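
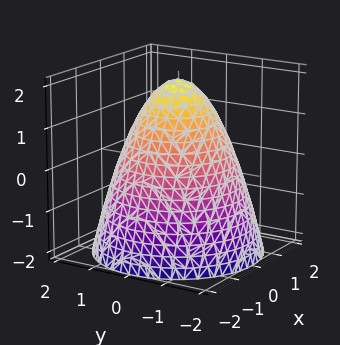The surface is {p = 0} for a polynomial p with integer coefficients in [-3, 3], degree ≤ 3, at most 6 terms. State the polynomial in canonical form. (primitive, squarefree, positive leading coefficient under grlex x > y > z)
The degree is 2 — a generic line meets the surface in up to 2 points.
Symmetries: rotational symmetry about the z-axis ⇒ p depends on x, y only through x² + y².
Checking where it meets the axes: it crosses the z-axis at the gridline z = 2; a circular section at z = -1 has radius between 1 and 2.
Together with the visible shape, these determine p as stated.

x^2 + y^2 + z - 2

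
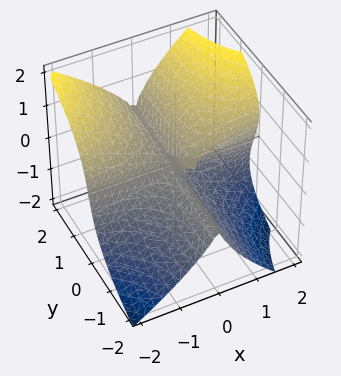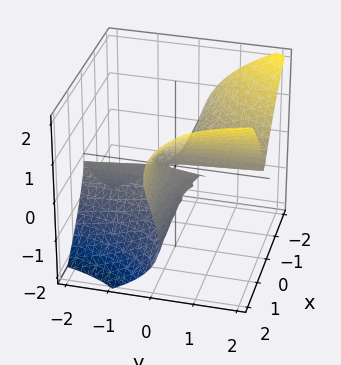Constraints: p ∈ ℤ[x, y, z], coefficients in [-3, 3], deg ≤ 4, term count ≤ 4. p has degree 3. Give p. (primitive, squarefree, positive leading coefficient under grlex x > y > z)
1. deg p = 3.
2. Checking where it meets the axes: the visible x-axis segment lies entirely on the surface; one z-axis crossing is at z = 0; the visible y-axis segment lies entirely on the surface.
3. Together with the visible shape, these determine p as stated.

3*x^2*y - 2*z^3 + 2*x*z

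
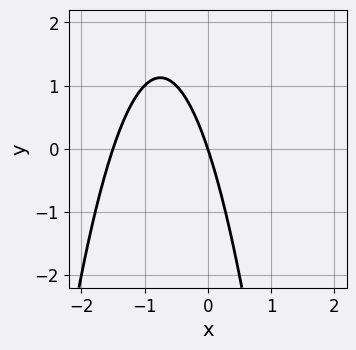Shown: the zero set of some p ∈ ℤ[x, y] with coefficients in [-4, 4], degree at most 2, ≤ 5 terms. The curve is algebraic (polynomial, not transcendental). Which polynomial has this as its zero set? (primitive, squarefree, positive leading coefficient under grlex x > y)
2*x^2 + 3*x + y

Degree: no degree-1 curve has this shape, so deg p = 2.
From the visible intercepts: it meets the x-axis at x = 0 (among the integer gridlines); it crosses the y-axis at the gridline y = 0.
Putting this together gives p.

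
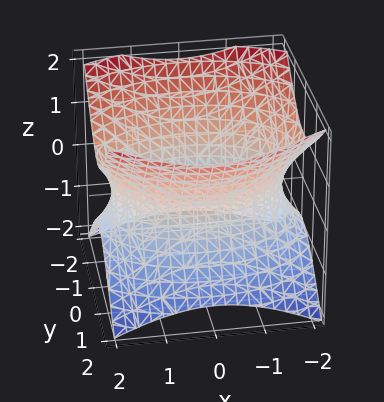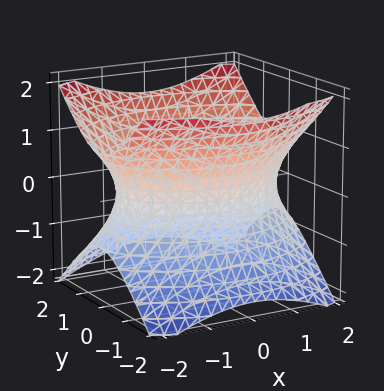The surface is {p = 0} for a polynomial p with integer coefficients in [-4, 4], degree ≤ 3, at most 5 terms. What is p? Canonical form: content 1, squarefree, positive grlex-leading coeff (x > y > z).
(a) deg p = 2. An hourglass — one-sheet hyperboloid; a quadric.
(b) Symmetries: mirror symmetry z ↦ −z ⇒ only even powers of z; the y ↦ −y reflection is a symmetry, so y appears only in even powers; the x ↦ −x reflection is a symmetry, so x appears only in even powers.
(c) Against the integer gridlines: it misses every integer gridline on the z-axis.
(d) Assembling these constraints gives the stated polynomial.

x^2 + 2*y^2 - 2*z^2 - 3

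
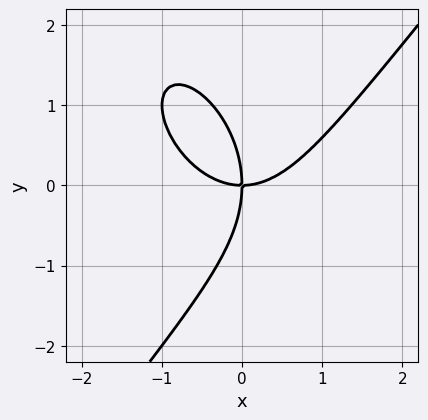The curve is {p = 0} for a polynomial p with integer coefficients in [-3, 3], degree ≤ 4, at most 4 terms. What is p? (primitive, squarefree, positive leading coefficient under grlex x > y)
2*x^3 - y^3 - 3*x*y

1. The degree is 3 — a generic line meets the curve in up to 3 points.
2. Reading off the gridlines: one x-axis crossing is at x = 0; it meets the y-axis at y = 0 (among the integer gridlines).
3. Putting this together gives p.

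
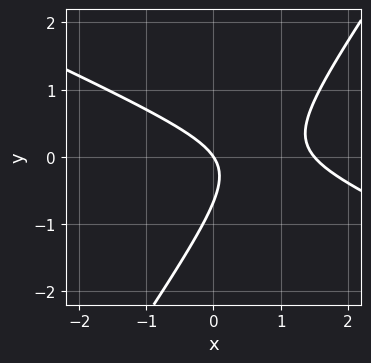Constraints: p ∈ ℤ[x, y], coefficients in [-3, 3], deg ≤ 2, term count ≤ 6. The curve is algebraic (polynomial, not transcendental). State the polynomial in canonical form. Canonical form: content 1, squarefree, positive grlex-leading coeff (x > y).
deg p = 2.
Reading off the gridlines: it meets the x-axis at x = 0 (among the integer gridlines); it meets the y-axis at y = 0 (among the integer gridlines).
These observations pin down the coefficients.

2*x^2 + 3*x*y - 3*y^2 - 3*x - 2*y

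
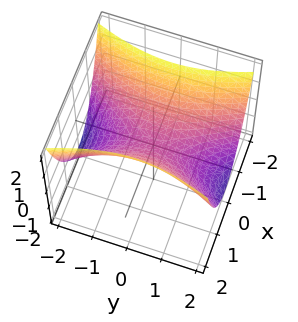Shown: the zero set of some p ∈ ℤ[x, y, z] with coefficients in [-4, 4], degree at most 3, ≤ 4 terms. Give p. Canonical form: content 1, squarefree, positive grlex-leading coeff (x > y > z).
3*x^2 - y^2 - 3*z

First, deg p = 2. A hyperbolic paraboloid; a quadric.
Then, symmetries: mirror symmetry x ↦ −x ⇒ only even powers of x; the y ↦ −y reflection is a symmetry, so y appears only in even powers.
Next, from the visible intercepts: one x-axis crossing is at x = 0; it crosses the y-axis at the gridline y = 0.
Finally, putting this together gives p.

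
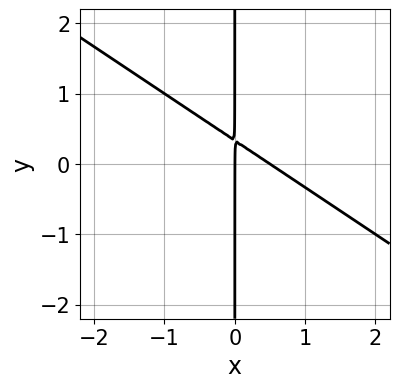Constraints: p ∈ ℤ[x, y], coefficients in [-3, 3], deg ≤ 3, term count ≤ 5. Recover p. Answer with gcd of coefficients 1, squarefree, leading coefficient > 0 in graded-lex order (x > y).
2*x^2 + 3*x*y - x

1. Degree: a generic line meets the curve in up to 2 points, so deg p = 2.
2. Against the integer gridlines: every point of the y-axis in the box is on the curve; one x-axis crossing is at x = 0.
3. Fitting integer coefficients to these (and the overall shape) gives p.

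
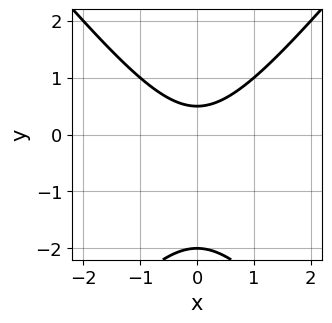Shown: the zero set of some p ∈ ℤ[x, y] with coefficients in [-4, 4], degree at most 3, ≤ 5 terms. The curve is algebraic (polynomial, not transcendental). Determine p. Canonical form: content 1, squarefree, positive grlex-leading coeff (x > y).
First, deg p = 2. The shape is more complex than any degree-1 curve.
Next, symmetries: mirror symmetry x ↦ −x ⇒ only even powers of x.
Next, observable constraints: no x-intercept at any integer in the box; it crosses the y-axis at the gridline y = -2.
Finally, the integer polynomial consistent with all of this is the stated p.

3*x^2 - 2*y^2 - 3*y + 2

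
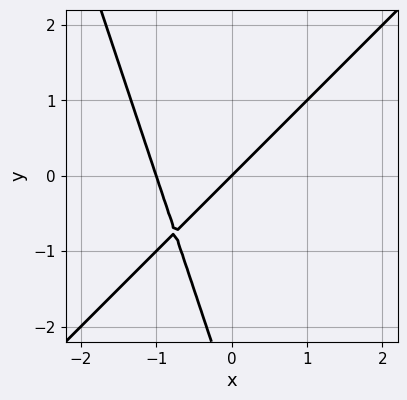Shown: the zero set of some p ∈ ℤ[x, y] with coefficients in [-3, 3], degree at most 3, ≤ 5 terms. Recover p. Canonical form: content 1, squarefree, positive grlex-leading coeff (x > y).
(a) deg p = 2.
(b) From the axis intercepts and sections: it crosses the y-axis at the gridline y = 0; among the integer gridlines, it crosses the x-axis at x ∈ {-1, 0}.
(c) These observations pin down the coefficients.

3*x^2 - 2*x*y - y^2 + 3*x - 3*y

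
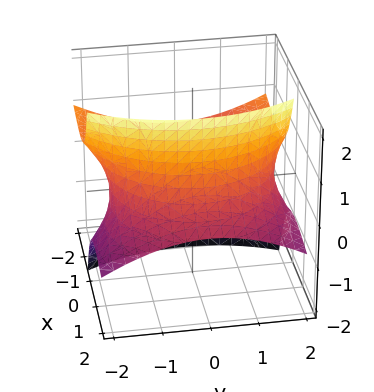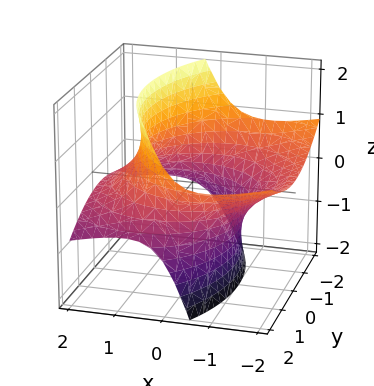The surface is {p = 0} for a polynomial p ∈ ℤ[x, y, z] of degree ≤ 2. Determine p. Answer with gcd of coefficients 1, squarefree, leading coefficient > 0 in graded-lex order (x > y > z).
1. Degree: the shape is more complex than any degree-1 surface, so deg p = 2.
2. From the axis intercepts and sections: it misses every integer gridline on the z-axis.
3. Together with the visible shape, these determine p as stated.

x^2 + 3*x*z + y^2 - z^2 - 3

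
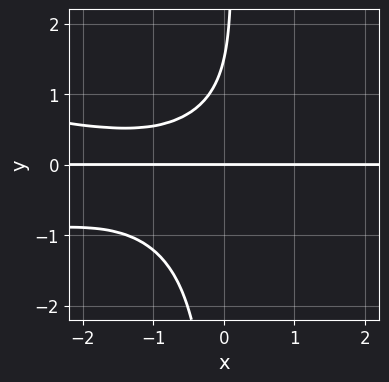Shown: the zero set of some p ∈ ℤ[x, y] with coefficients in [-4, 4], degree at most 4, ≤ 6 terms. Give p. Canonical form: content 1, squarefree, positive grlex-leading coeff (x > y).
3*x*y^3 + x^2*y + 2*x*y - 2*y^2 + 3*y

First, deg p = 4.
Then, checking where it meets the axes: one y-axis crossing is at y = 0; the visible x-axis segment lies entirely on the curve.
Finally, fitting integer coefficients to these (and the overall shape) gives p.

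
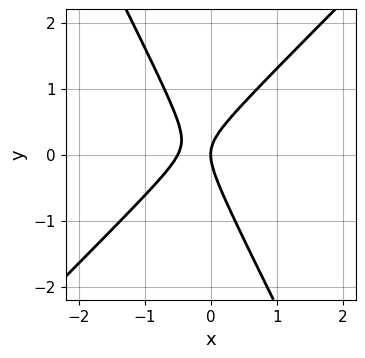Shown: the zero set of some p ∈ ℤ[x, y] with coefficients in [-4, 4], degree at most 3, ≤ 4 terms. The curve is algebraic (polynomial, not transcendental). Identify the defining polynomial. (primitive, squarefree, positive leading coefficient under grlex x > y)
2*x^2 - x*y - y^2 + x

1. The degree is 2 — a generic line meets the curve in up to 2 points.
2. Observable constraints: one x-axis crossing is at x = 0; it meets the y-axis at y = 0 (among the integer gridlines).
3. Putting this together gives p.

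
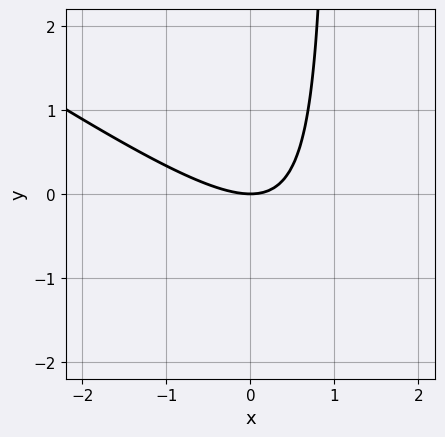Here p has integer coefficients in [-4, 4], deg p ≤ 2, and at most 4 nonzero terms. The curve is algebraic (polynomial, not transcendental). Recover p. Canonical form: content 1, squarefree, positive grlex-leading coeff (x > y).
1. The degree is 2 — no degree-1 curve has this shape.
2. Against the integer gridlines: it crosses the y-axis at the gridline y = 0; one x-axis crossing is at x = 0.
3. Solving for integer coefficients yields p as stated.

2*x^2 + 3*x*y - 3*y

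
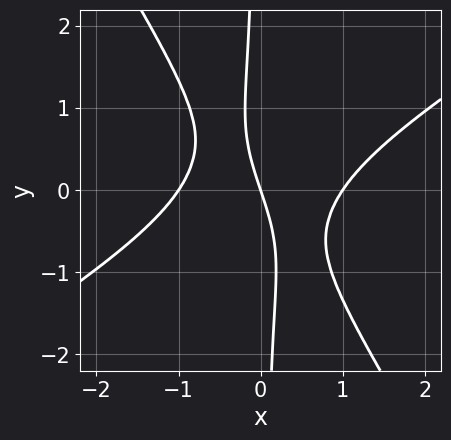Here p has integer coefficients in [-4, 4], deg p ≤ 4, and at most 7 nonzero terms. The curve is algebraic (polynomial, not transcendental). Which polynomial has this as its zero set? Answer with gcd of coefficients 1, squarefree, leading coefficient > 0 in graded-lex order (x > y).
3*x^3 - 3*x^2*y - 3*x*y^2 - 3*x - y

1. The degree is 3 — the shape is more complex than any degree-2 curve.
2. From the visible intercepts: it crosses the y-axis at the gridline y = 0; among the integer gridlines, it crosses the x-axis at x ∈ {-1, 0, 1}.
3. These observations pin down the coefficients.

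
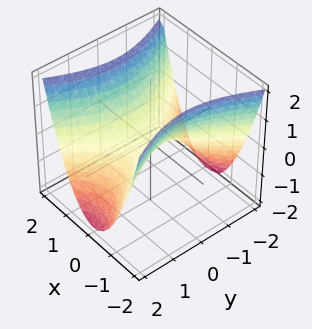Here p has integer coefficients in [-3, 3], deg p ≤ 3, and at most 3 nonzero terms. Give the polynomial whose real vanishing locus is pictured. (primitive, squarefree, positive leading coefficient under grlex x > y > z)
Degree: a saddle surface; a quadric, so deg p = 2.
Symmetries: it's symmetric under x → −x, forcing even powers of x; it's symmetric under y → −y, forcing even powers of y.
Observable constraints: it meets the y-axis at y = 0 (among the integer gridlines); it crosses the z-axis at the gridline z = 0; one x-axis crossing is at x = 0.
Assembling these constraints gives the stated polynomial.

2*x^2 - y^2 - 2*z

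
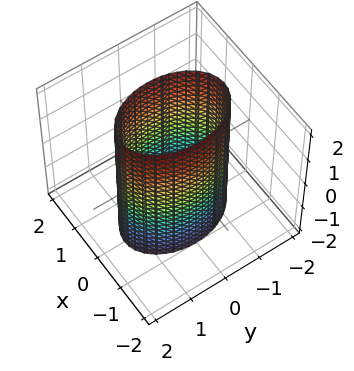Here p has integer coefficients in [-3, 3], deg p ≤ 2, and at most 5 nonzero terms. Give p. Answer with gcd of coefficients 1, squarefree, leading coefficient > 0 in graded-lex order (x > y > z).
2*x^2 + y^2 - 2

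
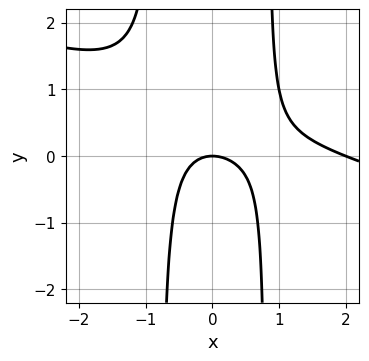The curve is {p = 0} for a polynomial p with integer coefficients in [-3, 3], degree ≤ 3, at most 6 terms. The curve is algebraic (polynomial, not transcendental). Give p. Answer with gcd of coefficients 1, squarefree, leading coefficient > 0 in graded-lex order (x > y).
x^3 + 3*x^2*y - 2*x^2 - 2*y

The degree is 3 — a generic line meets the curve in up to 3 points.
Against the integer gridlines: one y-axis crossing is at y = 0; among the integer gridlines, it crosses the x-axis at x ∈ {0, 2}.
These observations pin down the coefficients.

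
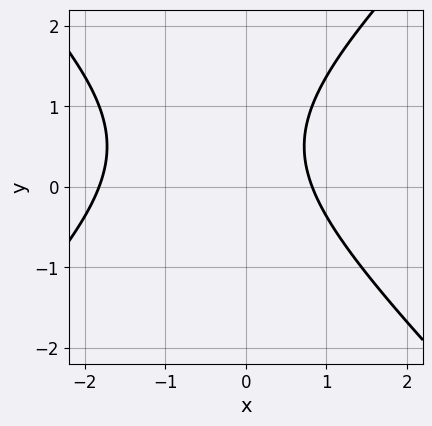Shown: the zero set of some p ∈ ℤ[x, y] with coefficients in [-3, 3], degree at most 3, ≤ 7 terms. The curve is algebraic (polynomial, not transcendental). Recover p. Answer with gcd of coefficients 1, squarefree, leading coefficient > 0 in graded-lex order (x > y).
deg p = 2.
Checking where it meets the axes: no y-intercept at any integer in the box.
These observations pin down the coefficients.

2*x^2 - 2*y^2 + 2*x + 2*y - 3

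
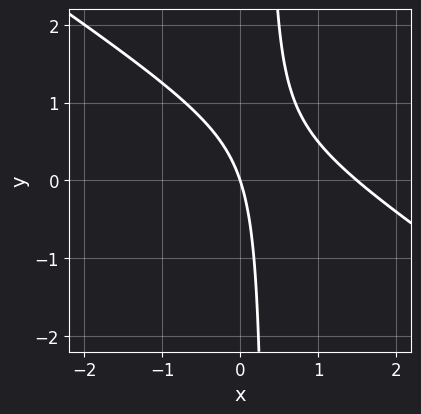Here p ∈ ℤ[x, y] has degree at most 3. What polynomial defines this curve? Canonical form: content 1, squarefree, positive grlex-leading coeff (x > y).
2*x^2 + 3*x*y - 3*x - y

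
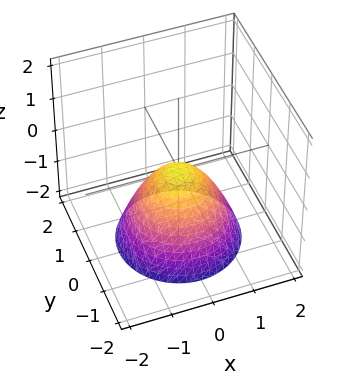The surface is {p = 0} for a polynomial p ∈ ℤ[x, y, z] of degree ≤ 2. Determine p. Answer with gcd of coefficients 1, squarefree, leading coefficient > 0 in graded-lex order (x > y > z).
x^2 + y^2 + z

First, deg p = 2. A single bowl opening along one axis; a quadric.
Next, by symmetry, every cross-section ⟂ z is a circle, so x, y appear only via x² + y².
Then, against the integer gridlines: it meets the x-axis at x = 0 (among the integer gridlines); one z-axis crossing is at z = 0.
Finally, solving for integer coefficients yields p as stated.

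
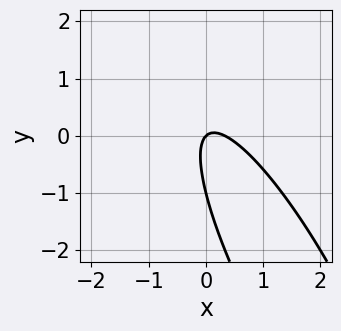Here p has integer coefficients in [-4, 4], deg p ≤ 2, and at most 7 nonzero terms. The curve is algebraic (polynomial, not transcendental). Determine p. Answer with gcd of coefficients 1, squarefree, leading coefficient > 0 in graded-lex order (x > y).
3*x^2 + 3*x*y + y^2 - x + y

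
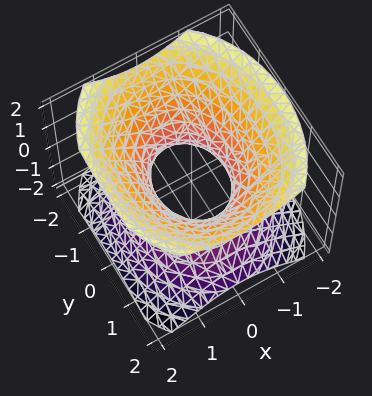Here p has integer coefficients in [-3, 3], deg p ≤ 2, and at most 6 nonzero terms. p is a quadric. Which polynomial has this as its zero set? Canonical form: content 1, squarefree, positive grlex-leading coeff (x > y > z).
The degree is 2 — one connected sheet with a waist; a quadric.
Symmetries: it's symmetric under x → −x, forcing even powers of x; mirror symmetry z ↦ −z ⇒ only even powers of z; it's symmetric under y → −y, forcing even powers of y.
From the visible intercepts: no z-intercept at any integer in the box; among the integer gridlines, it crosses the y-axis at y ∈ {-1, 1}.
Putting this together gives p.

3*x^2 + 2*y^2 - 3*z^2 - 2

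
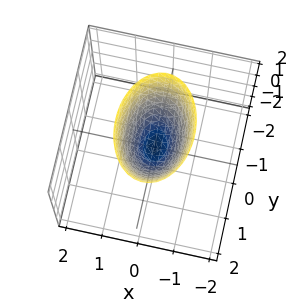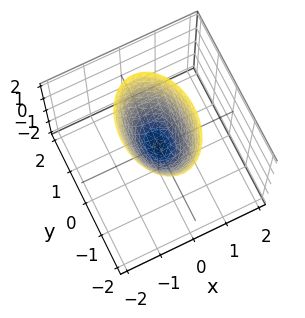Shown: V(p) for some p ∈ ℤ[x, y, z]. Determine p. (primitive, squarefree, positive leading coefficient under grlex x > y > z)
2*x^2 + y^2 - z

1. The degree is 2 — a single bowl opening along one axis; a quadric.
2. Symmetries: the x ↦ −x reflection is a symmetry, so x appears only in even powers; it's symmetric under y → −y, forcing even powers of y.
3. From the visible intercepts: it meets the y-axis at y = 0 (among the integer gridlines); it meets the x-axis at x = 0 (among the integer gridlines); it crosses the z-axis at the gridline z = 0.
4. Solving for integer coefficients yields p as stated.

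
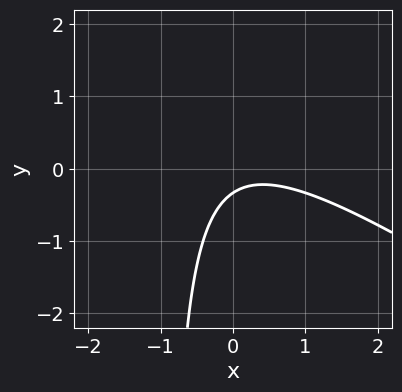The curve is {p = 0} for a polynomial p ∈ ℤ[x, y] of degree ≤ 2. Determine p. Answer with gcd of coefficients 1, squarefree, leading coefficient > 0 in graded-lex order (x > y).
2*x^2 + 3*x*y - x + 3*y + 1

First, the degree is 2 — no degree-1 curve has this shape.
Then, reading off the gridlines: no x-intercept at any integer in the box.
Finally, assembling these constraints gives the stated polynomial.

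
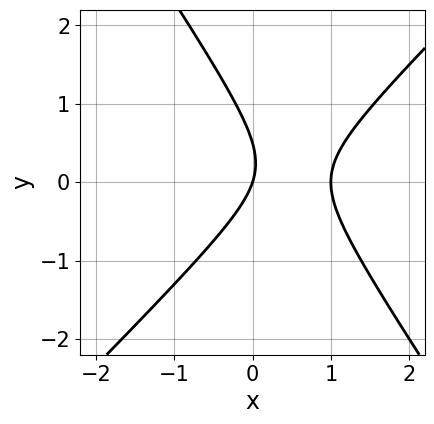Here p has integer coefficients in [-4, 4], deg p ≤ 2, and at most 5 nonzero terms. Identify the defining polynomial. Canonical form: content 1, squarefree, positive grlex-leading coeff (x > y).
3*x^2 - x*y - 2*y^2 - 3*x + y

The degree is 2 — the shape is more complex than any degree-1 curve.
Against the integer gridlines: it crosses the y-axis at the gridline y = 0; the x-axis gridline crossings are at x ∈ {0, 1}.
Matching integer coefficients to the picture gives p.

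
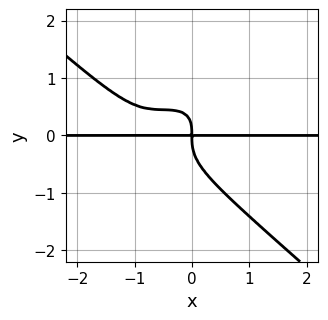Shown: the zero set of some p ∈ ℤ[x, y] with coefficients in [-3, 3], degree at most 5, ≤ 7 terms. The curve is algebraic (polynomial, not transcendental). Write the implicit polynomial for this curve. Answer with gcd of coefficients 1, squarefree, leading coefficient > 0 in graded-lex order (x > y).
2*x^3*y + 3*y^4 + 3*x^2*y - x*y^2 + 2*x*y

1. The degree is 4 — a generic line meets the curve in up to 4 points.
2. Reading off the gridlines: every point of the x-axis in the box is on the curve.
3. Solving for integer coefficients yields p as stated.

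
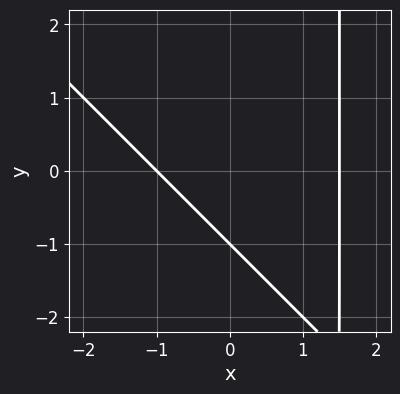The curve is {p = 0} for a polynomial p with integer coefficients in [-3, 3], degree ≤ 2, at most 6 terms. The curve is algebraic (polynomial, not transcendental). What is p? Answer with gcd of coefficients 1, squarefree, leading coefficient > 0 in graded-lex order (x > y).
2*x^2 + 2*x*y - x - 3*y - 3

(a) deg p = 2. No degree-1 curve has this shape.
(b) Against the integer gridlines: it crosses the x-axis at the gridline x = -1; one y-axis crossing is at y = -1.
(c) These observations pin down the coefficients.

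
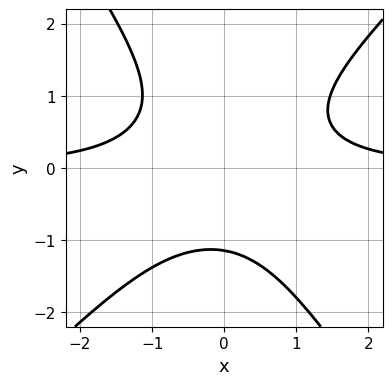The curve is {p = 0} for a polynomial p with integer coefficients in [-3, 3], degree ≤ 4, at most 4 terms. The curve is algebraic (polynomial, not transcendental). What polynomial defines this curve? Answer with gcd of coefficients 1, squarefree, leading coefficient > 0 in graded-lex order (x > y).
3*x^2*y - x*y^2 - 2*y^3 - 3

(a) Degree: a generic line meets the curve in up to 3 points, so deg p = 3.
(b) Checking where it meets the axes: it misses every integer gridline on the x-axis.
(c) Fitting integer coefficients to these (and the overall shape) gives p.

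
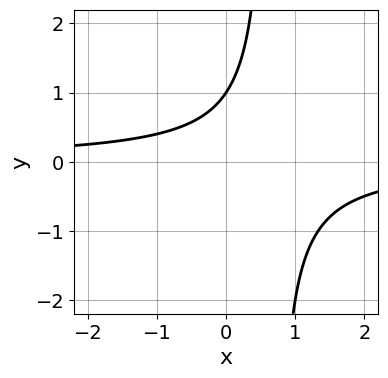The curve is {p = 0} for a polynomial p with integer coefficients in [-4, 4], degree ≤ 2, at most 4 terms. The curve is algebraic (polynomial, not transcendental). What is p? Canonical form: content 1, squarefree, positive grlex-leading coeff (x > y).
3*x*y - 2*y + 2

(a) deg p = 2.
(b) Checking where it meets the axes: one y-axis crossing is at y = 1; it misses every integer gridline on the x-axis.
(c) Solving for integer coefficients yields p as stated.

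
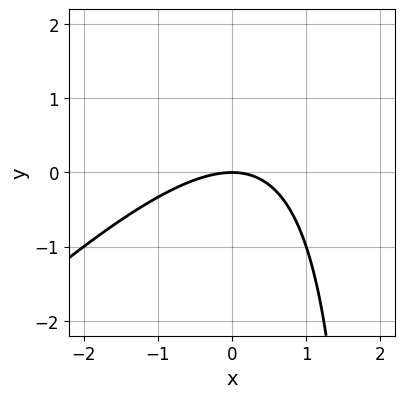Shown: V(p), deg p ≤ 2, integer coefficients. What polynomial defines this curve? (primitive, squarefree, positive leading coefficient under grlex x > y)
Degree: the shape is more complex than any degree-1 curve, so deg p = 2.
From the axis intercepts and sections: one x-axis crossing is at x = 0; it meets the y-axis at y = 0 (among the integer gridlines).
These observations pin down the coefficients.

x^2 - x*y + 2*y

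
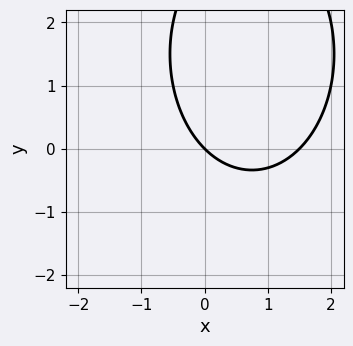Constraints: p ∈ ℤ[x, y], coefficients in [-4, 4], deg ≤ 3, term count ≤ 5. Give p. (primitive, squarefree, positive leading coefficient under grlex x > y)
1. deg p = 2. A generic line meets the curve in up to 2 points.
2. Against the integer gridlines: it crosses the y-axis at the gridline y = 0; it meets the x-axis at x = 0 (among the integer gridlines).
3. Solving for integer coefficients yields p as stated.

2*x^2 + y^2 - 3*x - 3*y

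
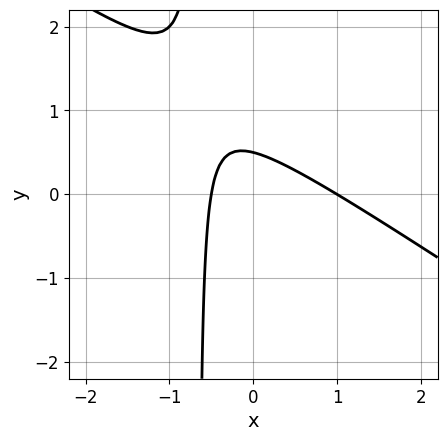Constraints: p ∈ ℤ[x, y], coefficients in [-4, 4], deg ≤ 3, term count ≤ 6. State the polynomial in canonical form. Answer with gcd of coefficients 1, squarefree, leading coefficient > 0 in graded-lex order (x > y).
2*x^2 + 3*x*y - x + 2*y - 1

Degree: a generic line meets the curve in up to 2 points, so deg p = 2.
Checking where it meets the axes: it crosses the x-axis at the gridline x = 1.
Assembling these constraints gives the stated polynomial.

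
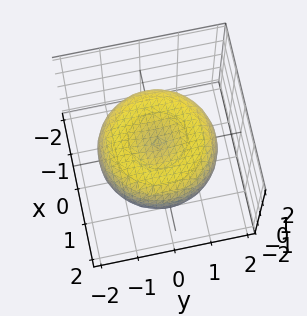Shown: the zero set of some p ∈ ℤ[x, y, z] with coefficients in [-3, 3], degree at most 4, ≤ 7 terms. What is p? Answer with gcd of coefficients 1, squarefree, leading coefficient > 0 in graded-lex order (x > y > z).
x^4 + 2*x^2*y^2 + y^4 - 2*x^2 - 2*y^2 + 3*z^2 - 1

deg p = 4.
Symmetry: every cross-section ⟂ z is a circle, so x, y appear only via x² + y².
Against the integer gridlines: a circular section at z = 0 has radius between 1 and 2.
Assembling these constraints gives the stated polynomial.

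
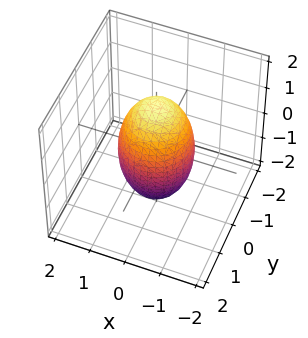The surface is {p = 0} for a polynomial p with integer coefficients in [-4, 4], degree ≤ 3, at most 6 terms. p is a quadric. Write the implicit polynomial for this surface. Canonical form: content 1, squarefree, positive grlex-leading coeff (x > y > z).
3*x^2 + 3*y^2 + z^2 - 3

deg p = 2.
Symmetry: every cross-section ⟂ z is a circle, so x, y appear only via x² + y²; mirror symmetry z ↦ −z ⇒ only even powers of z.
Reading off the gridlines: a circular section at z = -1 has radius between 0 and 1; the y-axis gridline crossings are at y ∈ {-1, 1}.
The integer polynomial consistent with all of this is the stated p.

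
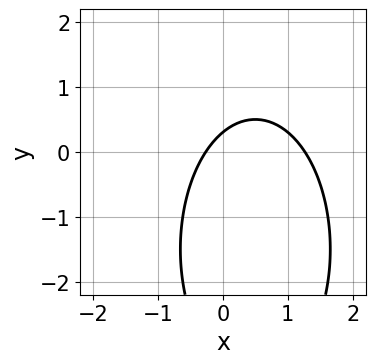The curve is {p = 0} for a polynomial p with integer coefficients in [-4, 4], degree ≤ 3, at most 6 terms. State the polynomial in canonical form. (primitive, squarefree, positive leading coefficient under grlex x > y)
deg p = 2.
Matching integer coefficients to the picture gives p.

3*x^2 + y^2 - 3*x + 3*y - 1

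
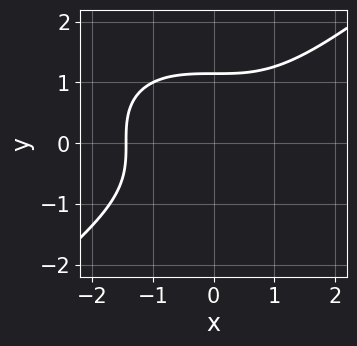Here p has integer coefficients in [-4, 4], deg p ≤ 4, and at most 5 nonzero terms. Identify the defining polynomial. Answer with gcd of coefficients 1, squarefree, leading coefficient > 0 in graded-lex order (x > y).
x^3 - 2*y^3 + 3

First, the degree is 3 — the shape is more complex than any degree-2 curve.
Finally, solving for integer coefficients yields p as stated.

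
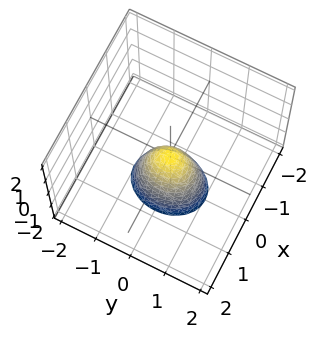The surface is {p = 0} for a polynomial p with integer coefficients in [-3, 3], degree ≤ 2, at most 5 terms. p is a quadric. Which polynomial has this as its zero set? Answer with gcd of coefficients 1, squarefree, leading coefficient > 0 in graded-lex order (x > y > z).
First, deg p = 2.
Then, symmetries: the x ↦ −x reflection is a symmetry, so x appears only in even powers; mirror symmetry y ↦ −y ⇒ only even powers of y.
Next, from the visible intercepts: one x-axis crossing is at x = 0; one z-axis crossing is at z = 0.
Finally, together with the visible shape, these determine p as stated.

3*x^2 + 2*y^2 + z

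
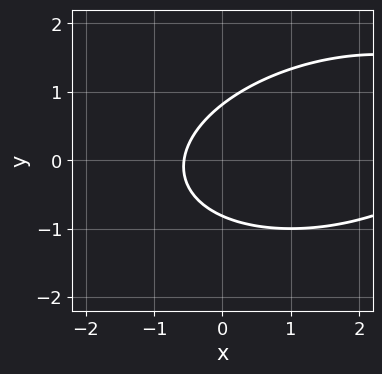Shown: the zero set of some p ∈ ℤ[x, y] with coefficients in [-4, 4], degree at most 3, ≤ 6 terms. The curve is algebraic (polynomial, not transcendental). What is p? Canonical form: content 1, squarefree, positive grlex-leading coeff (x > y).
x^2 - x*y + 3*y^2 - 3*x - 2

deg p = 2. The shape is more complex than any degree-1 curve.
Matching integer coefficients to the picture gives p.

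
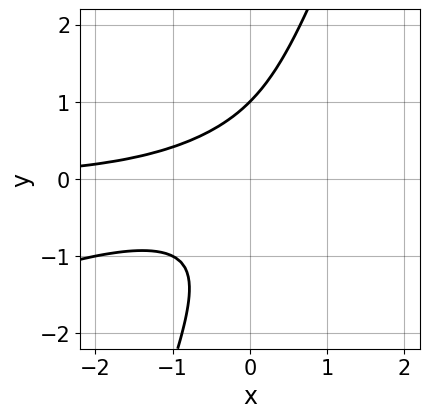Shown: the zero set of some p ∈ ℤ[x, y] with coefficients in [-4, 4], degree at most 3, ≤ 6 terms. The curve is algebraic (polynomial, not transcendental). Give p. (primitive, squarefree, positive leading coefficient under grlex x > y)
The degree is 3 — a generic line meets the curve in up to 3 points.
Reading off the gridlines: it misses every integer gridline on the x-axis; one y-axis crossing is at y = 1.
Fitting integer coefficients to these (and the overall shape) gives p.

x^2*y - 3*x*y^2 + y^3 - 1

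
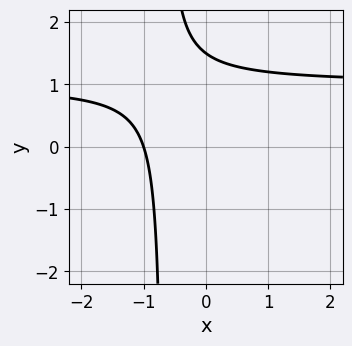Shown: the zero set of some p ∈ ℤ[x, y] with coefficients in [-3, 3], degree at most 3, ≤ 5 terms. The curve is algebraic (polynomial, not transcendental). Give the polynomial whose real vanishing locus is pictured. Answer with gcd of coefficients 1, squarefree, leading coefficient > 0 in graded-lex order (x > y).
3*x*y - 3*x + 2*y - 3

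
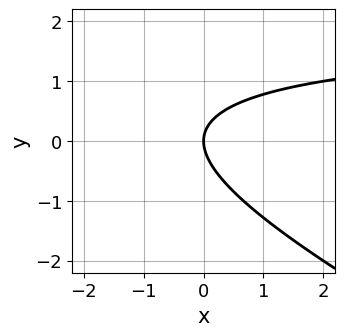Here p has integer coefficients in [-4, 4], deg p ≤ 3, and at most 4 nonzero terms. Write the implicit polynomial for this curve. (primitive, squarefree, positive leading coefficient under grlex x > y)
First, deg p = 2. No degree-1 curve has this shape.
Then, checking where it meets the axes: it crosses the y-axis at the gridline y = 0; it crosses the x-axis at the gridline x = 0.
Finally, assembling these constraints gives the stated polynomial.

x*y + 2*y^2 - 2*x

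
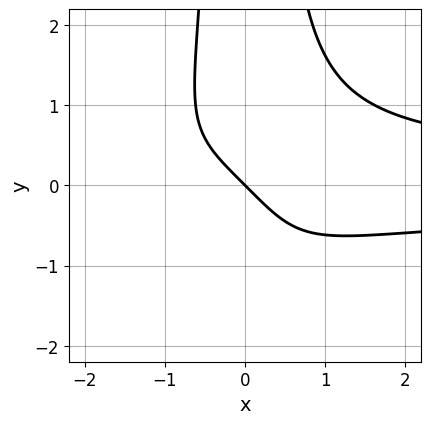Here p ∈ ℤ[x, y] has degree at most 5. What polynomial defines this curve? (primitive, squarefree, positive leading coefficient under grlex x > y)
x^2*y^2 - x - y

Degree: the shape is more complex than any degree-3 curve, so deg p = 4.
Reading off the gridlines: it meets the y-axis at y = 0 (among the integer gridlines); one x-axis crossing is at x = 0.
Putting this together gives p.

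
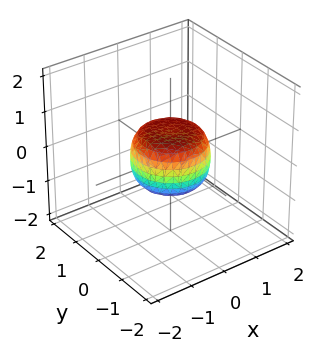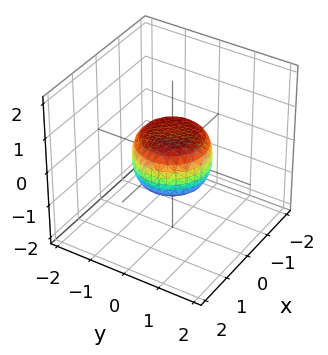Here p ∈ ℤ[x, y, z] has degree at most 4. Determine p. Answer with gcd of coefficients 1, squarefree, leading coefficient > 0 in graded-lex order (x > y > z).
2*x^4 + 4*x^2*y^2 + 2*y^4 - x^2 - y^2 + 2*z^2 - 1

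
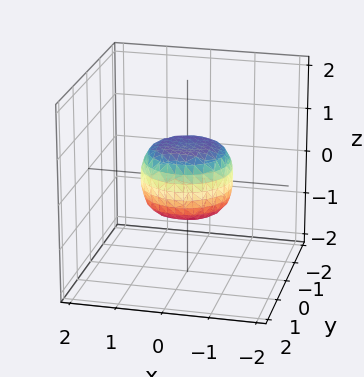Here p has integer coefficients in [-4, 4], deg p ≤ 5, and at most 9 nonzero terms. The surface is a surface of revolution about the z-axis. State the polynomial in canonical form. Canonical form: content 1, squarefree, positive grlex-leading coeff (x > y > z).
2*x^4 + 4*x^2*y^2 + 2*y^4 - x^2 - y^2 + 2*z^2 - 1

1. Degree: no degree-3 surface has this shape, so deg p = 4.
2. Symmetry: the surface is invariant under rotation about z: p = q(x² + y², z).
3. From the visible intercepts: the x-axis gridline crossings are at x ∈ {-1, 1}; a circular section at z = 0 has radius exactly 1; the y-axis gridline crossings are at y ∈ {-1, 1}.
4. The integer polynomial consistent with all of this is the stated p.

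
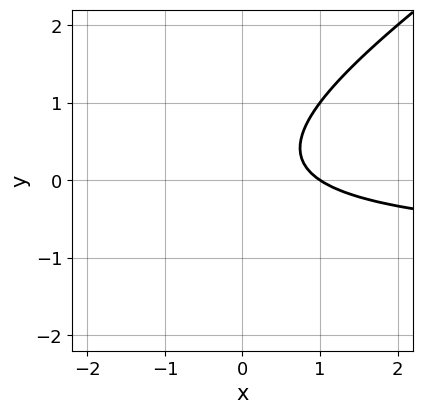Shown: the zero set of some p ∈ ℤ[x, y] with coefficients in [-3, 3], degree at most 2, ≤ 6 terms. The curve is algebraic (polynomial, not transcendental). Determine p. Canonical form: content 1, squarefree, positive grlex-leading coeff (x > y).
2*x*y - 3*y^2 + 2*x + y - 2

1. deg p = 2. The shape is more complex than any degree-1 curve.
2. From the visible intercepts: no y-intercept at any integer in the box; it meets the x-axis at x = 1 (among the integer gridlines).
3. These observations pin down the coefficients.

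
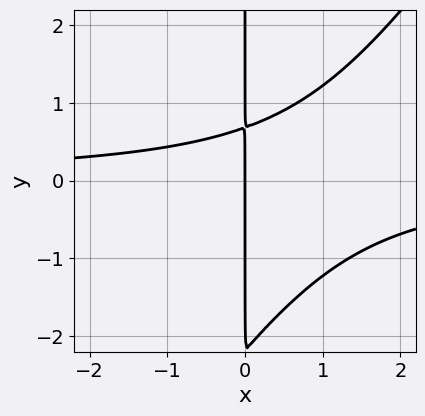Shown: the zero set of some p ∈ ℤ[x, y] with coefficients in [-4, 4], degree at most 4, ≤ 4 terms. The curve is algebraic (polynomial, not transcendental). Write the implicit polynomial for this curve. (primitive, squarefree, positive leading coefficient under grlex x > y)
3*x^2*y - 2*x*y^2 - 3*x*y + 3*x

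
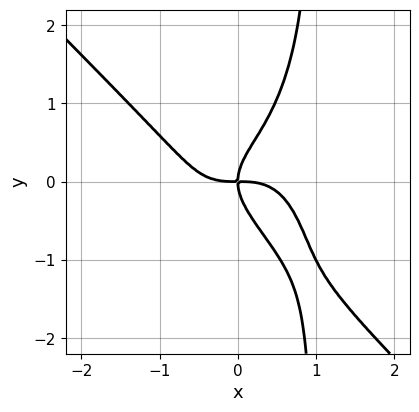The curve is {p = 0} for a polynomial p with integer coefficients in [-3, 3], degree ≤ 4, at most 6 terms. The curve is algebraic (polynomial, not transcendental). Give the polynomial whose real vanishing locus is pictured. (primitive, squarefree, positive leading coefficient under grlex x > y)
x^4 + x*y^3 - y^3 + x*y

1. Degree: a generic line meets the curve in up to 4 points, so deg p = 4.
2. Reading off the gridlines: it meets the x-axis at x = 0 (among the integer gridlines); one y-axis crossing is at y = 0.
3. Assembling these constraints gives the stated polynomial.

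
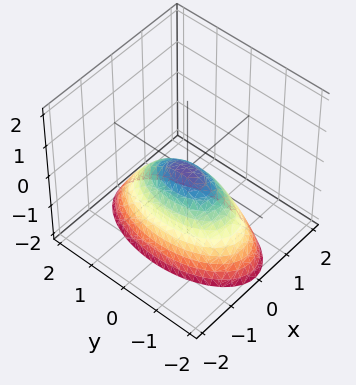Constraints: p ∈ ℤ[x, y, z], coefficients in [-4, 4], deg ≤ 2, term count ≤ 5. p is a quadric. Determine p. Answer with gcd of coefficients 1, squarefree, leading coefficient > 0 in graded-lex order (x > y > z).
3*x^2 + y^2 + 2*z

(a) Degree: a single bowl opening along one axis; a quadric, so deg p = 2.
(b) Symmetries: it's symmetric under y → −y, forcing even powers of y; the x ↦ −x reflection is a symmetry, so x appears only in even powers.
(c) From the axis intercepts and sections: it meets the y-axis at y = 0 (among the integer gridlines); it meets the x-axis at x = 0 (among the integer gridlines).
(d) Matching integer coefficients to the picture gives p.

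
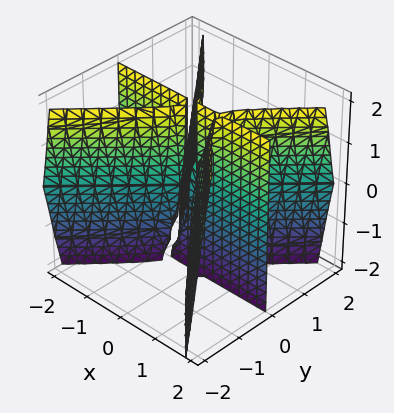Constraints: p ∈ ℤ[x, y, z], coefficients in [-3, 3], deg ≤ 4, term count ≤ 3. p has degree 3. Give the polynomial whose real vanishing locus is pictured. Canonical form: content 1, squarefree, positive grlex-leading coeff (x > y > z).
3*x^2*y - x*y*z - 3*y^3

First, I count 3 distinct pieces. Treating them together as one polynomial.
Next, deg p = 3. A generic line meets the surface in up to 3 points.
Then, checking where it meets the axes: the visible x-axis segment lies entirely on the surface; it meets the y-axis at y = 0 (among the integer gridlines); the visible z-axis segment lies entirely on the surface.
Finally, putting this together gives p.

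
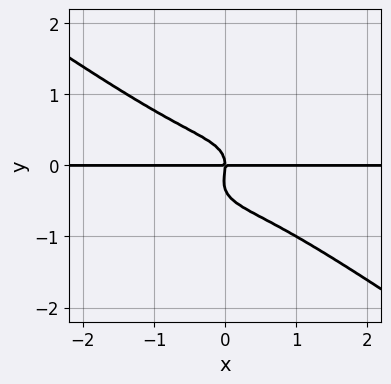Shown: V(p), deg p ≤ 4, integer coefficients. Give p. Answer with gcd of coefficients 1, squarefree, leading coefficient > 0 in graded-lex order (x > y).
x^3*y + 3*y^4 + y^3 + x*y

1. The degree is 4 — a generic line meets the curve in up to 4 points.
2. From the visible intercepts: the visible x-axis segment lies entirely on the curve; one y-axis crossing is at y = 0.
3. The integer polynomial consistent with all of this is the stated p.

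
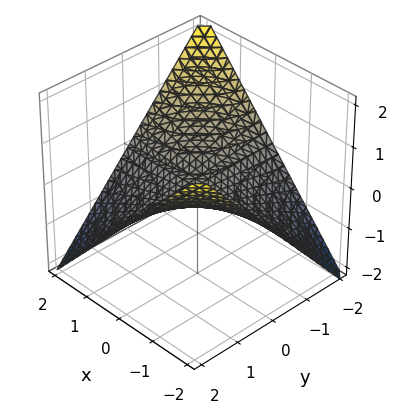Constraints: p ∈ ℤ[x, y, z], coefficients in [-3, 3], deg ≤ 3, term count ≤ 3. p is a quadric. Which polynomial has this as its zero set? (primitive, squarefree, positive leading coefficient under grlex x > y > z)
x*y + 2*z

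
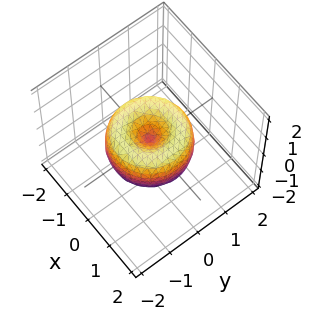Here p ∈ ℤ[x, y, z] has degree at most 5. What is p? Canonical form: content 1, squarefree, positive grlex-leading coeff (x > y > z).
2*x^4 + 4*x^2*y^2 + 2*y^4 - 3*x^2 - 3*y^2 + 2*z^2

1. Degree: no degree-3 surface has this shape, so deg p = 4.
2. Symmetries: every cross-section ⟂ z is a circle, so x, y appear only via x² + y².
3. Checking where it meets the axes: a circular section at z = 0 has radius between 1 and 2; it meets the z-axis at z = 0 (among the integer gridlines).
4. The integer polynomial consistent with all of this is the stated p.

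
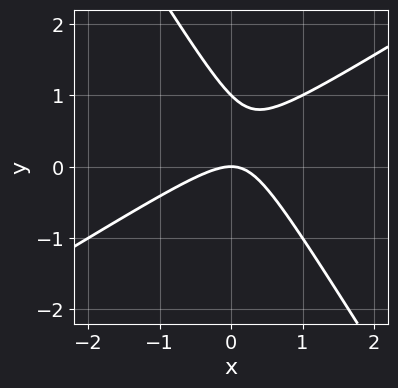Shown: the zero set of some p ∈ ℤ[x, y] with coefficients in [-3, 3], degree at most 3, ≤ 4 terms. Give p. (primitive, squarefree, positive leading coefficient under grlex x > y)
Degree: no degree-1 curve has this shape, so deg p = 2.
Against the integer gridlines: the y-axis gridline crossings are at y ∈ {0, 1}; it meets the x-axis at x = 0 (among the integer gridlines).
Solving for integer coefficients yields p as stated.

x^2 - x*y - y^2 + y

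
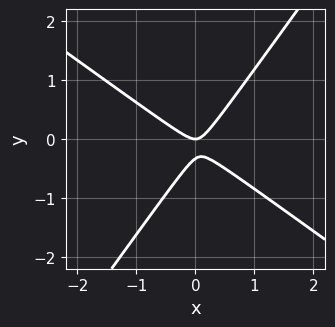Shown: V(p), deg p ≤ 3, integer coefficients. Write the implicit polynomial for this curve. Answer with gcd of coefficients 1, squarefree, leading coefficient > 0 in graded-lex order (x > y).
3*x^2 + 2*x*y - 3*y^2 - y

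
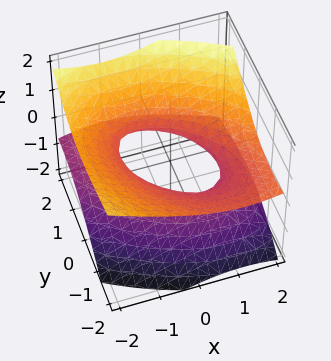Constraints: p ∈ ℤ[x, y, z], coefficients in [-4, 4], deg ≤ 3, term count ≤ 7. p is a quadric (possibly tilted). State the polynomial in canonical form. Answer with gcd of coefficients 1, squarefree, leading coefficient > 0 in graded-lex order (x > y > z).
x^2 + x*y + y^2 + 2*y*z - 3*z^2 - 1

The degree is 2 — no degree-1 surface has this shape.
From the axis intercepts and sections: it misses every integer gridline on the z-axis; among the integer gridlines, it crosses the y-axis at y ∈ {-1, 1}.
Solving for integer coefficients yields p as stated.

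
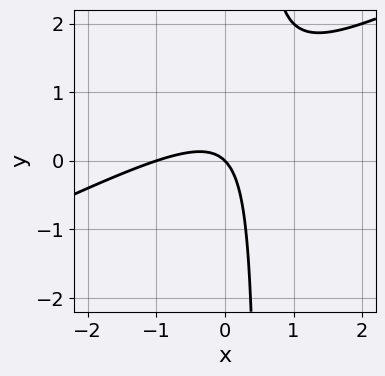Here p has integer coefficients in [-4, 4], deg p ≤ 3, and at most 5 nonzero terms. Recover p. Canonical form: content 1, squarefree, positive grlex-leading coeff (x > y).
deg p = 2. A generic line meets the curve in up to 2 points.
Against the integer gridlines: it crosses the y-axis at the gridline y = 0; among the integer gridlines, it crosses the x-axis at x ∈ {-1, 0}.
Together with the visible shape, these determine p as stated.

x^2 - 2*x*y + x + y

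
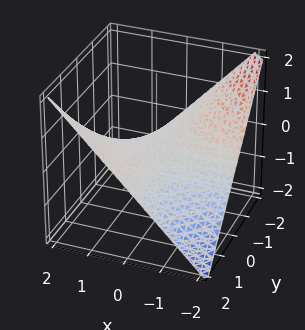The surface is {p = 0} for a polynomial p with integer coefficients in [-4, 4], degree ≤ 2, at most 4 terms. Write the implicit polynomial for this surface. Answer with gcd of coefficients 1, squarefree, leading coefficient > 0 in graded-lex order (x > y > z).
x*y - 2*z

(a) The degree is 2 — a saddle surface; a quadric.
(b) From the visible intercepts: it meets the z-axis at z = 0 (among the integer gridlines); every point of the x-axis in the box is on the surface.
(c) Assembling these constraints gives the stated polynomial.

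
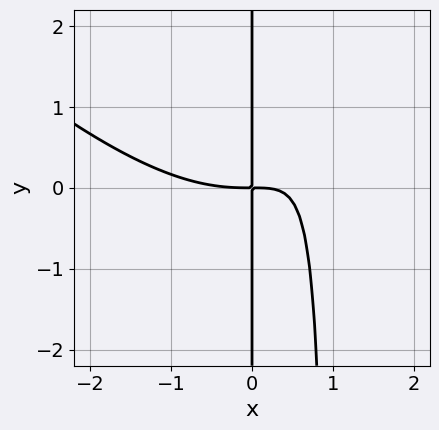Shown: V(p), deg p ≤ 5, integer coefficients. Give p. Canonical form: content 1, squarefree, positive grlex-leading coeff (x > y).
(a) deg p = 4. A generic line meets the curve in up to 4 points.
(b) Observable constraints: the visible y-axis segment lies entirely on the curve.
(c) Assembling these constraints gives the stated polynomial.

x^4 + x^3*y - 3*x^2*y + 2*x*y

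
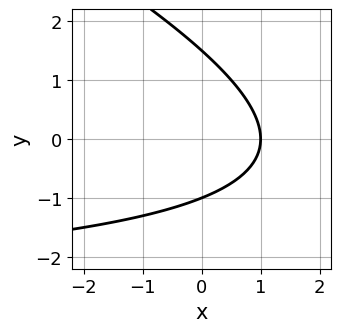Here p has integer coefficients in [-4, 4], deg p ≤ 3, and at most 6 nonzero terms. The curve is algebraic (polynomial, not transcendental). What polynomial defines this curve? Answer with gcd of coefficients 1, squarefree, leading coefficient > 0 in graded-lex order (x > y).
x*y + 2*y^2 + 3*x - y - 3

1. The degree is 2 — a generic line meets the curve in up to 2 points.
2. From the visible intercepts: it meets the x-axis at x = 1 (among the integer gridlines); it crosses the y-axis at the gridline y = -1.
3. These observations pin down the coefficients.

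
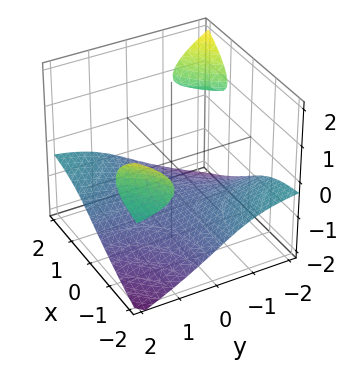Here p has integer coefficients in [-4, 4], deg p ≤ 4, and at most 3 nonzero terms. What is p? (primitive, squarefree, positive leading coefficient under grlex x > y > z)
2*x*y*z + 2*z^3 + 3

(a) I count 3 distinct pieces.
(b) deg p = 3.
(c) Checking where it meets the axes: it misses every integer gridline on the y-axis; the surface avoids every integer x-axis point in the box.
(d) Matching integer coefficients to the picture gives p.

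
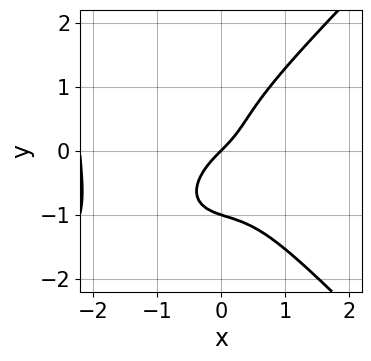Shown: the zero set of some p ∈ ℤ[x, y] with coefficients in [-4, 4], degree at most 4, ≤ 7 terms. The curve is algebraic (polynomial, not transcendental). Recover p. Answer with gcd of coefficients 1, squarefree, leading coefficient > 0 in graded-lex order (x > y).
x^4 - y^4 + 2*x^3 + x - y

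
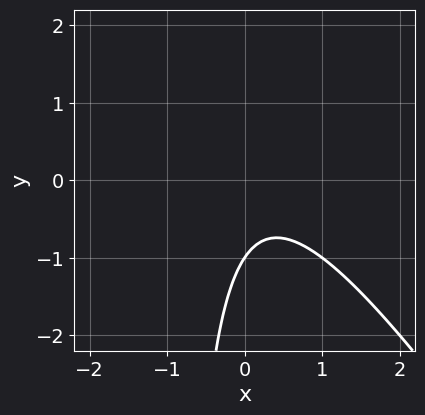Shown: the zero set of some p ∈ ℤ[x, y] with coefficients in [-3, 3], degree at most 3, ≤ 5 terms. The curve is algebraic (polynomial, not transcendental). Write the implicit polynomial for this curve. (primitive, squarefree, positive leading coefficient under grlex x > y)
3*x^2 + 2*x*y - x + 2*y + 2

(a) deg p = 2. No degree-1 curve has this shape.
(b) Against the integer gridlines: one y-axis crossing is at y = -1; no x-intercept at any integer in the box.
(c) The integer polynomial consistent with all of this is the stated p.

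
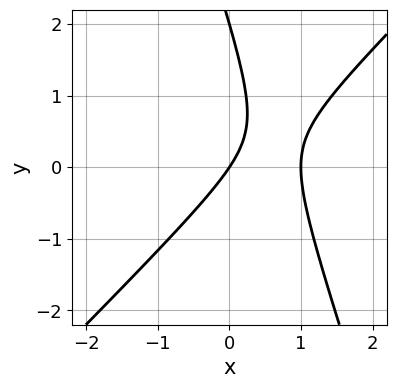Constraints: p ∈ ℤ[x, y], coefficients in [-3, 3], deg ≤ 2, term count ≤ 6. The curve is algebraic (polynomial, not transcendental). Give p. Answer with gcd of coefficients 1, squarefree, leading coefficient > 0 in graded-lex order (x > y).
(a) Degree: the shape is more complex than any degree-1 curve, so deg p = 2.
(b) Against the integer gridlines: the y-axis gridline crossings are at y ∈ {0, 2}; among the integer gridlines, it crosses the x-axis at x ∈ {0, 1}.
(c) The integer polynomial consistent with all of this is the stated p.

3*x^2 - 2*x*y - y^2 - 3*x + 2*y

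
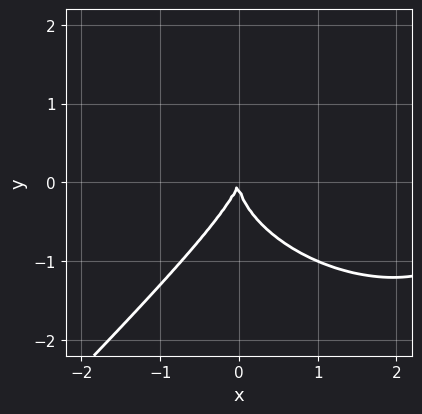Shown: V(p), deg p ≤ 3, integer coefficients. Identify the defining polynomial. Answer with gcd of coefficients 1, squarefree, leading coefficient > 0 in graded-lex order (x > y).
(a) The degree is 3 — the shape is more complex than any degree-2 curve.
(b) Reading off the gridlines: it crosses the y-axis at the gridline y = 0; one x-axis crossing is at x = 0.
(c) Assembling these constraints gives the stated polynomial.

x^3 + x*y^2 - 2*y^3 - 3*x^2 + x*y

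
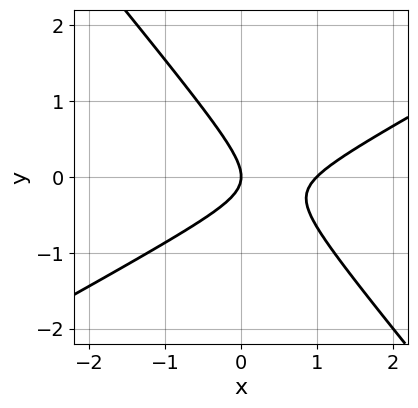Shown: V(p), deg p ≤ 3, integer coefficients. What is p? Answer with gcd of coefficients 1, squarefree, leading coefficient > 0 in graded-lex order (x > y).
(a) The degree is 2 — no degree-1 curve has this shape.
(b) Against the integer gridlines: the x-axis gridline crossings are at x ∈ {0, 1}; it crosses the y-axis at the gridline y = 0.
(c) Together with the visible shape, these determine p as stated.

2*x^2 - 2*x*y - 3*y^2 - 2*x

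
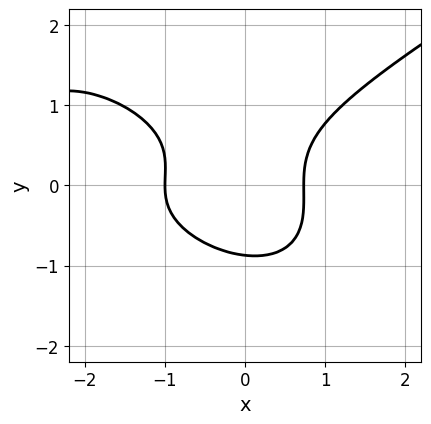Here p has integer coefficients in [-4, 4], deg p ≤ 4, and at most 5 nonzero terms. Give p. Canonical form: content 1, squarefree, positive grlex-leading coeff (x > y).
Degree: the shape is more complex than any degree-2 curve, so deg p = 3.
Observable constraints: it meets the x-axis at x = -1 (among the integer gridlines).
Fitting integer coefficients to these (and the overall shape) gives p.

x^3 - x*y^2 - 3*y^3 + 3*x^2 - 2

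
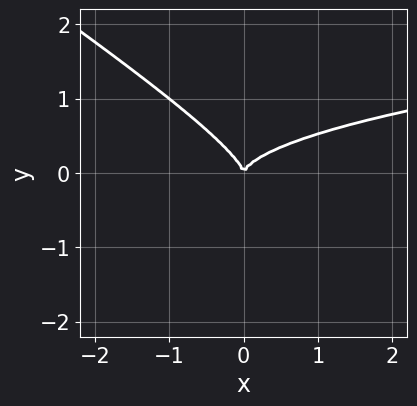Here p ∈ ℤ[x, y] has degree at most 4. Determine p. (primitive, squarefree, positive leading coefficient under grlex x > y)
2*x*y^2 + 3*y^3 - x^2

First, the degree is 3 — no degree-2 curve has this shape.
Then, observable constraints: one y-axis crossing is at y = 0; it crosses the x-axis at the gridline x = 0.
Finally, putting this together gives p.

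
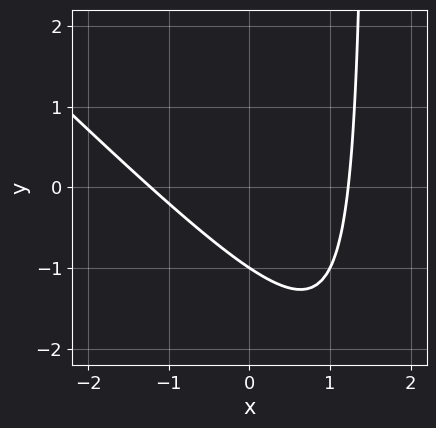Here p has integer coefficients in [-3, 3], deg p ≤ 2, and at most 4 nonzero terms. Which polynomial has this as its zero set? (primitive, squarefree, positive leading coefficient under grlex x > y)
2*x^2 + 2*x*y - 3*y - 3

First, the degree is 2 — a generic line meets the curve in up to 2 points.
Then, from the visible intercepts: it crosses the y-axis at the gridline y = -1.
Finally, assembling these constraints gives the stated polynomial.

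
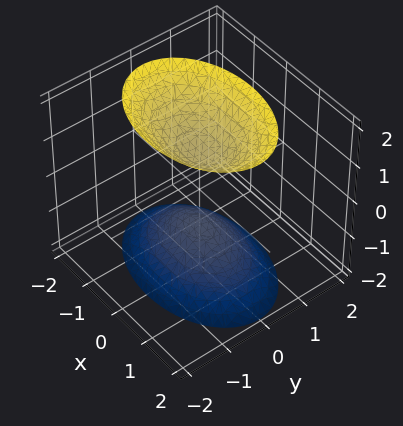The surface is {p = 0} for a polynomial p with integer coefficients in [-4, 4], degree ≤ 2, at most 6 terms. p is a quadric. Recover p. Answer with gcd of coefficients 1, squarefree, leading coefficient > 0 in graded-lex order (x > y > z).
The picture has 2 separate pieces. They look like related sheets of one shape, so recover p as a whole.
Degree: two separate bowl-shaped sheets opening away from each other; a quadric, so deg p = 2.
Symmetries: the z ↦ −z reflection is a symmetry, so z appears only in even powers; the x ↦ −x reflection is a symmetry, so x appears only in even powers; mirror symmetry y ↦ −y ⇒ only even powers of y.
From the axis intercepts and sections: the surface avoids every integer y-axis point in the box; it misses every integer gridline on the x-axis; among the integer gridlines, it crosses the z-axis at z ∈ {-1, 1}.
Putting this together gives p.

x^2 + 2*y^2 - z^2 + 1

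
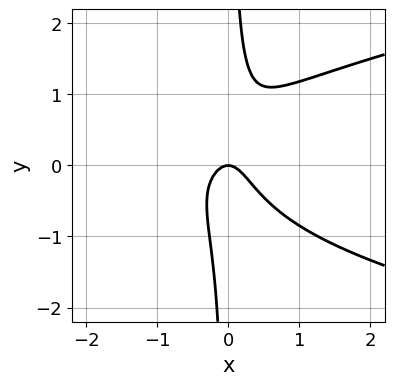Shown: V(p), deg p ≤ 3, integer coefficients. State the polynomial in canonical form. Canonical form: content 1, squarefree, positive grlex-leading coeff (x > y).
First, deg p = 3. The shape is more complex than any degree-2 curve.
Next, observable constraints: it crosses the y-axis at the gridline y = 0; one x-axis crossing is at x = 0.
Finally, assembling these constraints gives the stated polynomial.

3*x*y^2 - 3*x^2 - y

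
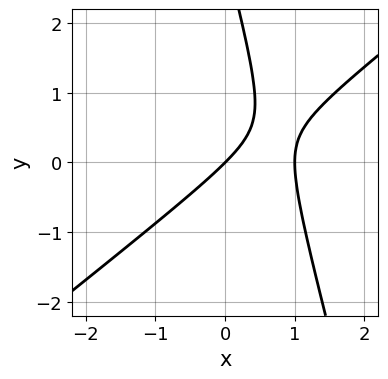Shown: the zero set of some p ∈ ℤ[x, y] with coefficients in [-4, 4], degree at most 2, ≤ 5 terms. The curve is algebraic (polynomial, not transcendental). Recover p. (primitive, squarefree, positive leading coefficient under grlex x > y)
1. The degree is 2 — no degree-1 curve has this shape.
2. Against the integer gridlines: it crosses the y-axis at the gridline y = 0; among the integer gridlines, it crosses the x-axis at x ∈ {0, 1}.
3. Fitting integer coefficients to these (and the overall shape) gives p.

3*x^2 - 3*x*y - y^2 - 3*x + 3*y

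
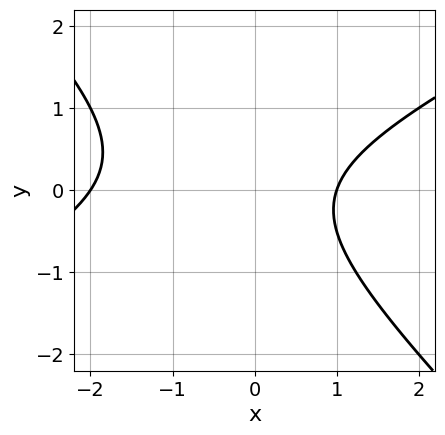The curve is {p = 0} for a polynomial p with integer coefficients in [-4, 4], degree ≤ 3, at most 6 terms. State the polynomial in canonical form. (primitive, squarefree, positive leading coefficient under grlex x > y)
deg p = 2.
Against the integer gridlines: among the integer gridlines, it crosses the x-axis at x ∈ {-2, 1}; the curve avoids every integer y-axis point in the box.
Fitting integer coefficients to these (and the overall shape) gives p.

x^2 - x*y - 2*y^2 + x - 2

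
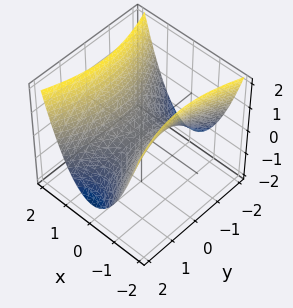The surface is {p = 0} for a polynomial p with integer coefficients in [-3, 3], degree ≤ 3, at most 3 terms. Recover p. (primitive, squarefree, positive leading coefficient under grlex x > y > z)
3*x^2 - y^2 - 3*z

deg p = 2. A hyperbolic paraboloid; a quadric.
Symmetries: mirror symmetry x ↦ −x ⇒ only even powers of x; mirror symmetry y ↦ −y ⇒ only even powers of y.
Checking where it meets the axes: it crosses the x-axis at the gridline x = 0; it crosses the y-axis at the gridline y = 0; it crosses the z-axis at the gridline z = 0.
Together with the visible shape, these determine p as stated.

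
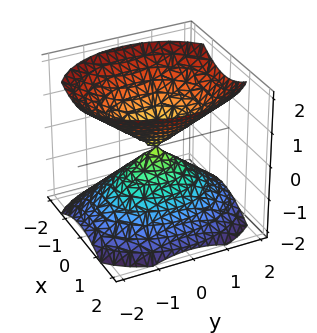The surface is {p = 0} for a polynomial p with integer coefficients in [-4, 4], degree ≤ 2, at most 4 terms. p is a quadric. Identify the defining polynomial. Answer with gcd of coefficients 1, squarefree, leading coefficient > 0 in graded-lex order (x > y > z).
1. I count 2 distinct pieces. They look like related sheets of one shape, so recover p as a whole.
2. deg p = 2. A double cone through the origin; a quadric.
3. Symmetries: it's symmetric under y → −y, forcing even powers of y; the z ↦ −z reflection is a symmetry, so z appears only in even powers; the x ↦ −x reflection is a symmetry, so x appears only in even powers.
4. Checking where it meets the axes: it crosses the y-axis at the gridline y = 0; it crosses the z-axis at the gridline z = 0; it crosses the x-axis at the gridline x = 0.
5. The integer polynomial consistent with all of this is the stated p.

3*x^2 + 2*y^2 - 3*z^2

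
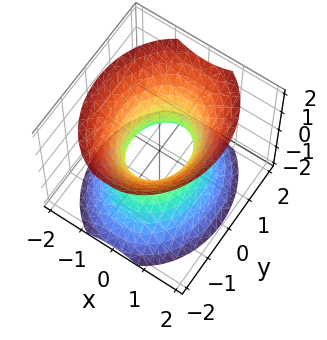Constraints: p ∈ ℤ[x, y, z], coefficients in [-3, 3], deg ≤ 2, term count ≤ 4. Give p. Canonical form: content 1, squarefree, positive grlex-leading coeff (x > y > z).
3*x^2 + 2*y^2 - 2*z^2 - 2

First, deg p = 2. One connected sheet with a waist; a quadric.
Then, symmetries: mirror symmetry y ↦ −y ⇒ only even powers of y; it's symmetric under z → −z, forcing even powers of z; mirror symmetry x ↦ −x ⇒ only even powers of x.
Then, checking where it meets the axes: the y-axis gridline crossings are at y ∈ {-1, 1}; no z-intercept at any integer in the box.
Finally, fitting integer coefficients to these (and the overall shape) gives p.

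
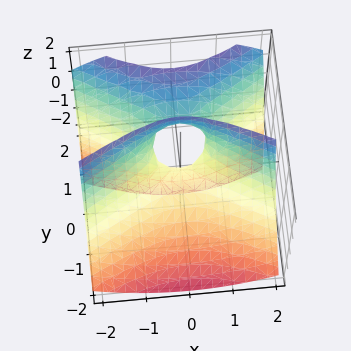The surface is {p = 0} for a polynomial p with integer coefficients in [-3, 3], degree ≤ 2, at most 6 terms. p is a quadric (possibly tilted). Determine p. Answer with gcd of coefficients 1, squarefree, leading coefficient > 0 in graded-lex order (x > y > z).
x^2 - 3*y^2 + 3*y*z - z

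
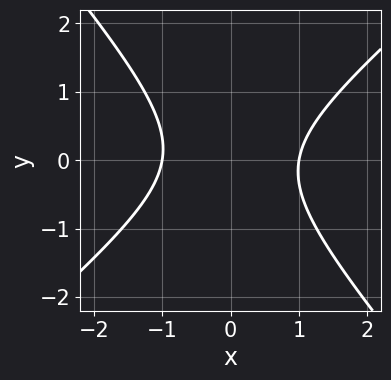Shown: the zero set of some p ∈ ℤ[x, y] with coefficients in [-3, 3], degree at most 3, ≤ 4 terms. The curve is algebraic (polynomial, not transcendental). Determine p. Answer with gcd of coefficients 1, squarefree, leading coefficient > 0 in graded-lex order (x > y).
(a) Degree: no degree-1 curve has this shape, so deg p = 2.
(b) Against the integer gridlines: no y-intercept at any integer in the box; among the integer gridlines, it crosses the x-axis at x ∈ {-1, 1}.
(c) The integer polynomial consistent with all of this is the stated p.

3*x^2 - x*y - 3*y^2 - 3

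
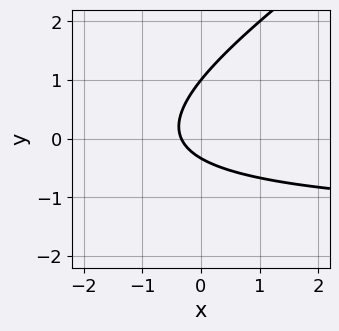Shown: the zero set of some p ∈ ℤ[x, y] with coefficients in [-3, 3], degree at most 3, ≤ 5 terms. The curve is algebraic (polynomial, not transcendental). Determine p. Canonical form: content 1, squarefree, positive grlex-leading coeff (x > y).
2*x*y - 3*y^2 + 3*x + 2*y + 1

(a) The degree is 2 — no degree-1 curve has this shape.
(b) Observable constraints: one y-axis crossing is at y = 1.
(c) Assembling these constraints gives the stated polynomial.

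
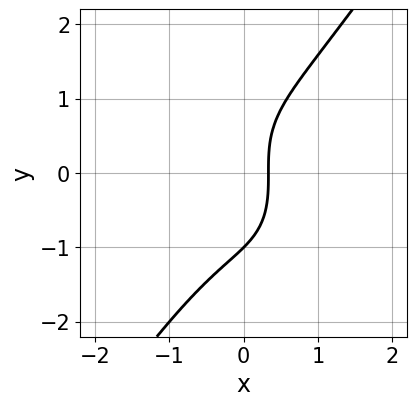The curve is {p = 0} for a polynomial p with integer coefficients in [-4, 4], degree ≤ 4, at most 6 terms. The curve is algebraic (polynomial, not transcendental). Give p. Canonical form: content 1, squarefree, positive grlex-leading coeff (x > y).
First, degree: no degree-2 curve has this shape, so deg p = 3.
Next, checking where it meets the axes: it crosses the y-axis at the gridline y = -1.
Finally, the integer polynomial consistent with all of this is the stated p.

3*x^3 - y^3 - x^2 + 3*x - 1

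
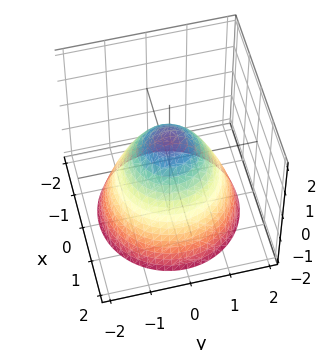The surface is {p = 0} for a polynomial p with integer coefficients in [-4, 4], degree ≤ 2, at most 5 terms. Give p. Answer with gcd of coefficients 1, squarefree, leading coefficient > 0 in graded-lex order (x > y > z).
1. The degree is 2 — the shape is more complex than any degree-1 surface.
2. Symmetries: rotational symmetry about the z-axis ⇒ p depends on x, y only through x² + y².
3. From the axis intercepts and sections: among the integer gridlines, it crosses the y-axis at y ∈ {-1, 1}; the x-axis gridline crossings are at x ∈ {-1, 1}; a circular section at z = -1 has radius between 1 and 2.
4. These observations pin down the coefficients.

x^2 + y^2 + z - 1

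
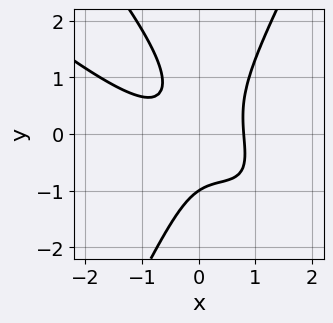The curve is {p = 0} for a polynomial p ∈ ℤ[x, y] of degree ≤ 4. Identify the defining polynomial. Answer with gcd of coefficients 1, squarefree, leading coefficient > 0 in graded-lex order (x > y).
2*x^3 + 3*x^2*y - y^3 - 2*x*y - 1

(a) The degree is 3 — no degree-2 curve has this shape.
(b) Against the integer gridlines: one y-axis crossing is at y = -1.
(c) Matching integer coefficients to the picture gives p.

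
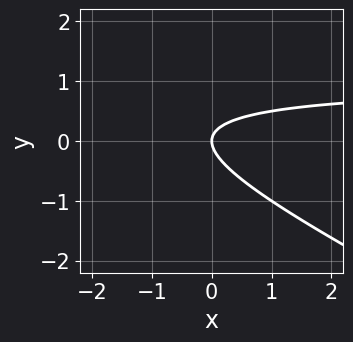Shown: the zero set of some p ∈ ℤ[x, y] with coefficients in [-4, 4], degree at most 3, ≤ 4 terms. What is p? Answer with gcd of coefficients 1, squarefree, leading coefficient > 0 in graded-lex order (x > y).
x*y + 2*y^2 - x

1. Degree: a generic line meets the curve in up to 2 points, so deg p = 2.
2. Reading off the gridlines: it meets the x-axis at x = 0 (among the integer gridlines); it crosses the y-axis at the gridline y = 0.
3. These observations pin down the coefficients.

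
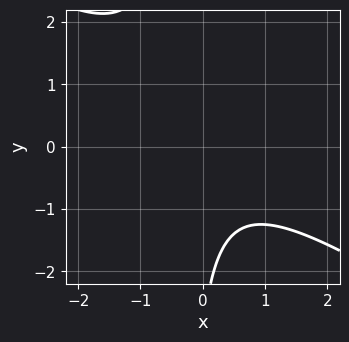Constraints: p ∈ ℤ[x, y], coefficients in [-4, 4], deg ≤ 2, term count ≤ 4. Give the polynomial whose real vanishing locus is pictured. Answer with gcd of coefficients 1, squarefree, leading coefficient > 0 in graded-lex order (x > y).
(a) The degree is 2 — the shape is more complex than any degree-1 curve.
(b) From the axis intercepts and sections: the curve avoids every integer y-axis point in the box; it misses every integer gridline on the x-axis.
(c) Assembling these constraints gives the stated polynomial.

2*x^2 + 3*x*y + y + 3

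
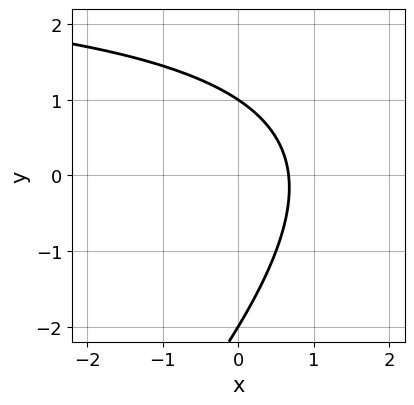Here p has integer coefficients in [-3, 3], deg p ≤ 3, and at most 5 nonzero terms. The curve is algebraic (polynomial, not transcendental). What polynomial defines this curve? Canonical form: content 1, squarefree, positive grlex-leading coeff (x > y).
First, deg p = 2. The shape is more complex than any degree-1 curve.
Then, reading off the gridlines: the y-axis gridline crossings are at y ∈ {-2, 1}.
Finally, these observations pin down the coefficients.

x*y - y^2 - 3*x - y + 2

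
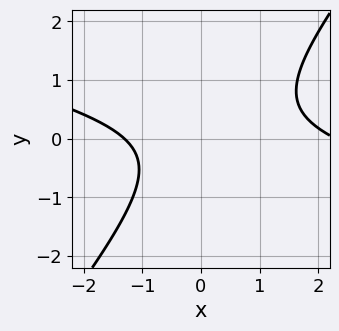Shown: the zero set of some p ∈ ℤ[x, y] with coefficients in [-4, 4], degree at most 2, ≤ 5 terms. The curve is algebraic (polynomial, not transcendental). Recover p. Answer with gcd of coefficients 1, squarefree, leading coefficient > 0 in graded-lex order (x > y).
x^2 + 3*x*y - 3*y^2 - x - 3

First, deg p = 2.
Next, reading off the gridlines: the curve avoids every integer y-axis point in the box.
Finally, the integer polynomial consistent with all of this is the stated p.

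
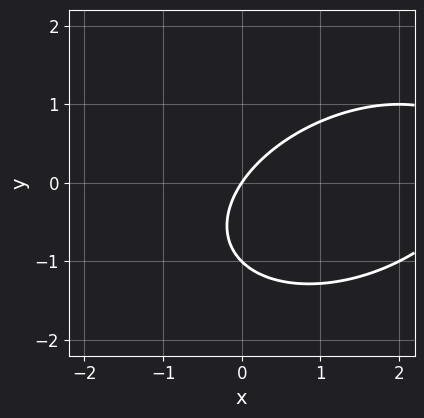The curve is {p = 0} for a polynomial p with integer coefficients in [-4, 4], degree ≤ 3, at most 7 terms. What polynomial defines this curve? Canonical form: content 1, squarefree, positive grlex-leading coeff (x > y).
x^2 - x*y + 2*y^2 - 3*x + 2*y

1. deg p = 2.
2. From the axis intercepts and sections: it crosses the x-axis at the gridline x = 0; the y-axis gridline crossings are at y ∈ {-1, 0}.
3. The integer polynomial consistent with all of this is the stated p.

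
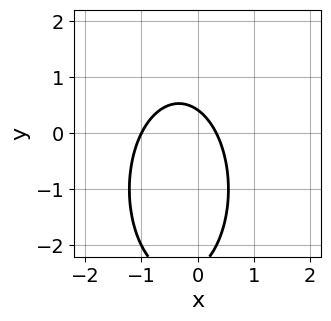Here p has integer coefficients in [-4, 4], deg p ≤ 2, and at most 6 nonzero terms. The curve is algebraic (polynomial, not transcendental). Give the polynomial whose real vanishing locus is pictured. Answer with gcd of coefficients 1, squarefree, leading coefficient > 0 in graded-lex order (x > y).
(a) deg p = 2. The shape is more complex than any degree-1 curve.
(b) From the axis intercepts and sections: it meets the x-axis at x = -1 (among the integer gridlines).
(c) Matching integer coefficients to the picture gives p.

3*x^2 + y^2 + 2*x + 2*y - 1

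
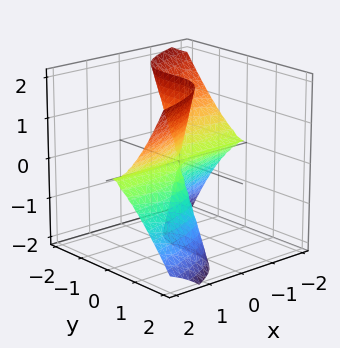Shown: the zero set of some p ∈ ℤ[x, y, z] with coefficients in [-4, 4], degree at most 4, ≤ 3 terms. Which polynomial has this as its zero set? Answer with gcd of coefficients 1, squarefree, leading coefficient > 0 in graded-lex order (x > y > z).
3*x*z^2 - 3*y^3 - y^2*z

(a) Degree: the shape is more complex than any degree-2 surface, so deg p = 3.
(b) Checking where it meets the axes: one y-axis crossing is at y = 0; the visible x-axis segment lies entirely on the surface; the visible z-axis segment lies entirely on the surface.
(c) Assembling these constraints gives the stated polynomial.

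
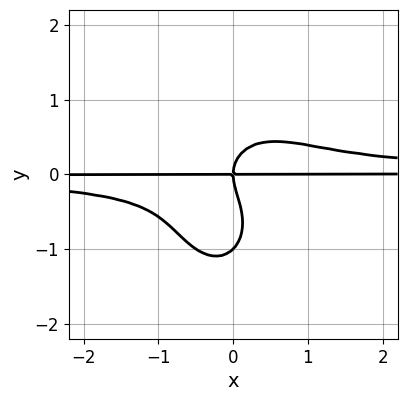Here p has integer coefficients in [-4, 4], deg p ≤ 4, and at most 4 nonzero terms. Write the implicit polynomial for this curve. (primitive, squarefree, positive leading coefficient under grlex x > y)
1. Degree: the shape is more complex than any degree-3 curve, so deg p = 4.
2. From the axis intercepts and sections: the visible x-axis segment lies entirely on the curve; the y-axis gridline crossings are at y ∈ {-1, 0}.
3. Putting this together gives p.

2*x^2*y^2 + y^4 + y^3 - x*y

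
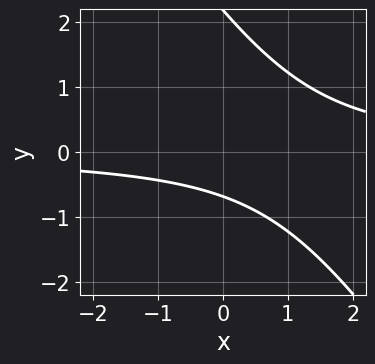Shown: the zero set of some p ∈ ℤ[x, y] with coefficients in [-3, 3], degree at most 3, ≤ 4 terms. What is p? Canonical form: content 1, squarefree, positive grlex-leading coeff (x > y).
3*x*y + 2*y^2 - 3*y - 3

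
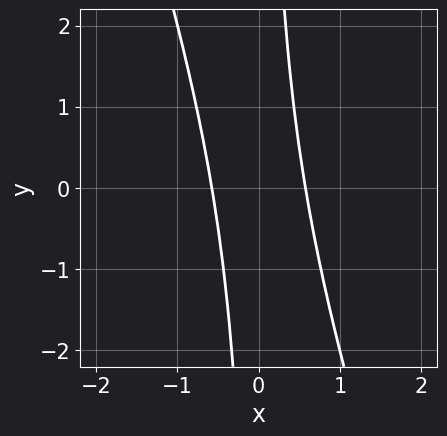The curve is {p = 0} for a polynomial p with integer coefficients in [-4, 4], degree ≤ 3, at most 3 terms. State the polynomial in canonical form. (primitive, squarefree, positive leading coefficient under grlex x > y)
First, deg p = 2.
Then, observable constraints: no y-intercept at any integer in the box.
Finally, fitting integer coefficients to these (and the overall shape) gives p.

3*x^2 + x*y - 1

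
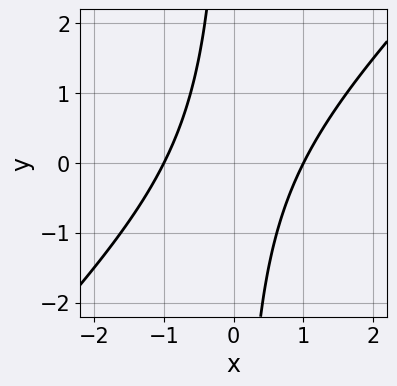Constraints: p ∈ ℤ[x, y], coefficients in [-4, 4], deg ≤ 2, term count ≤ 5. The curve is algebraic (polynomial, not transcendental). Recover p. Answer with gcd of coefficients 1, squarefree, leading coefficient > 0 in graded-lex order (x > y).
x^2 - x*y - 1

deg p = 2. The shape is more complex than any degree-1 curve.
From the axis intercepts and sections: among the integer gridlines, it crosses the x-axis at x ∈ {-1, 1}; it misses every integer gridline on the y-axis.
These observations pin down the coefficients.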